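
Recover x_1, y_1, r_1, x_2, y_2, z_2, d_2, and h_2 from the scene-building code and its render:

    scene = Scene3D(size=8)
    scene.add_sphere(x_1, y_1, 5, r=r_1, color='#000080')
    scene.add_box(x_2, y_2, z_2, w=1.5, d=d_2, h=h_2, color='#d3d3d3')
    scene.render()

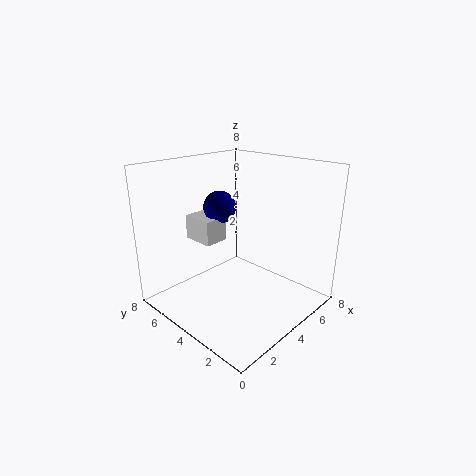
x_1 = 5, y_1 = 6.5, r_1 = 1, x_2 = 3.5, y_2 = 6, z_2 = 3, d_2 = 2, h_2 = 1.5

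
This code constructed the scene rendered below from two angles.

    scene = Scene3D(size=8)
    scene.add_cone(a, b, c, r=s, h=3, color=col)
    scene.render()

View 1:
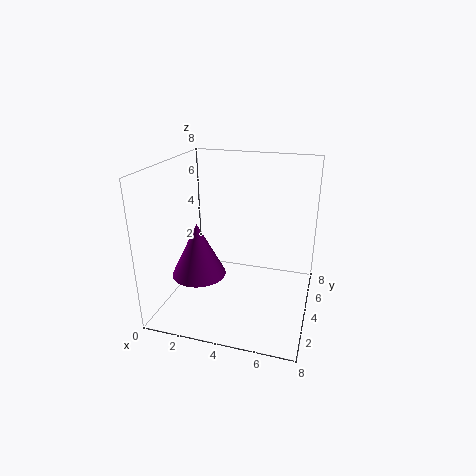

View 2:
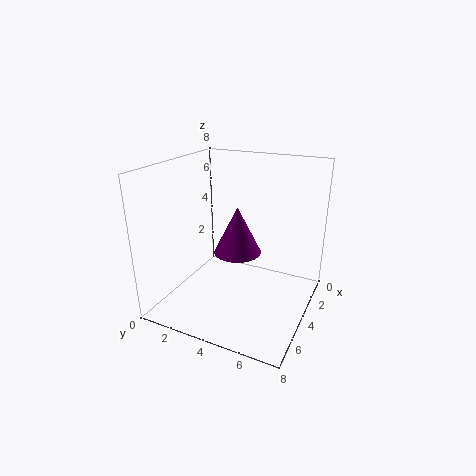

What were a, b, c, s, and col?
a = 2; b = 3; c = 2; s = 1.5; col = 'purple'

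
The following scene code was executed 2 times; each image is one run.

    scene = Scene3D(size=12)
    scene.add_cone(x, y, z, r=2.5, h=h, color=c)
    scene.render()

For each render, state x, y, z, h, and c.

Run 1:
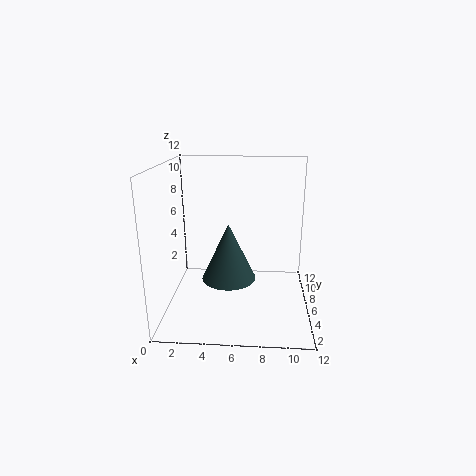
x = 5; y = 8; z = 1.25; h = 5.25; c = 'darkslategray'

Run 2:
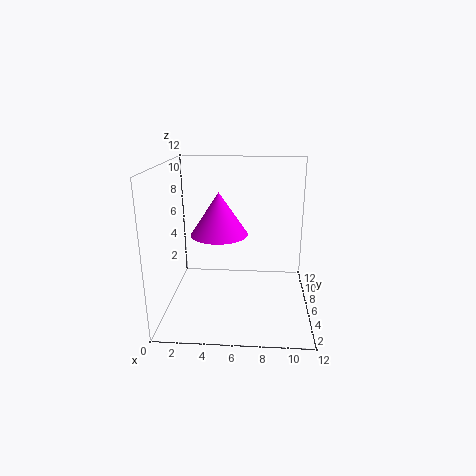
x = 4.25; y = 7.5; z = 5.75; h = 3.75; c = 'magenta'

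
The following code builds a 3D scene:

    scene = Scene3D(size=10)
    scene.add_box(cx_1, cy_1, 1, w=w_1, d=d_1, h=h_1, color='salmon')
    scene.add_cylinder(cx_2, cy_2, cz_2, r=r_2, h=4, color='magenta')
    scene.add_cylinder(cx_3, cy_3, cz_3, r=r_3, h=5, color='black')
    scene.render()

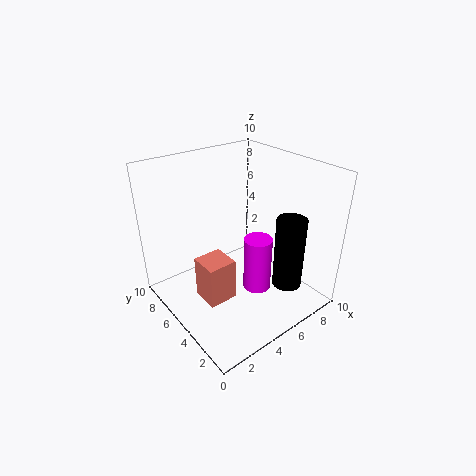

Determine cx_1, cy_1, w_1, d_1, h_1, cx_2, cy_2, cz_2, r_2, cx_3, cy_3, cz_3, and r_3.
cx_1 = 2; cy_1 = 4; w_1 = 2; d_1 = 2; h_1 = 3; cx_2 = 6; cy_2 = 4; cz_2 = 1; r_2 = 1; cx_3 = 7; cy_3 = 2; cz_3 = 2; r_3 = 1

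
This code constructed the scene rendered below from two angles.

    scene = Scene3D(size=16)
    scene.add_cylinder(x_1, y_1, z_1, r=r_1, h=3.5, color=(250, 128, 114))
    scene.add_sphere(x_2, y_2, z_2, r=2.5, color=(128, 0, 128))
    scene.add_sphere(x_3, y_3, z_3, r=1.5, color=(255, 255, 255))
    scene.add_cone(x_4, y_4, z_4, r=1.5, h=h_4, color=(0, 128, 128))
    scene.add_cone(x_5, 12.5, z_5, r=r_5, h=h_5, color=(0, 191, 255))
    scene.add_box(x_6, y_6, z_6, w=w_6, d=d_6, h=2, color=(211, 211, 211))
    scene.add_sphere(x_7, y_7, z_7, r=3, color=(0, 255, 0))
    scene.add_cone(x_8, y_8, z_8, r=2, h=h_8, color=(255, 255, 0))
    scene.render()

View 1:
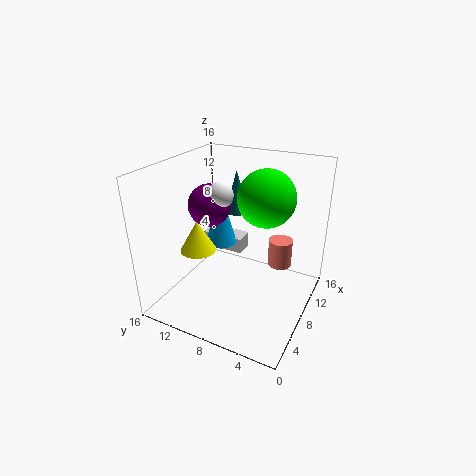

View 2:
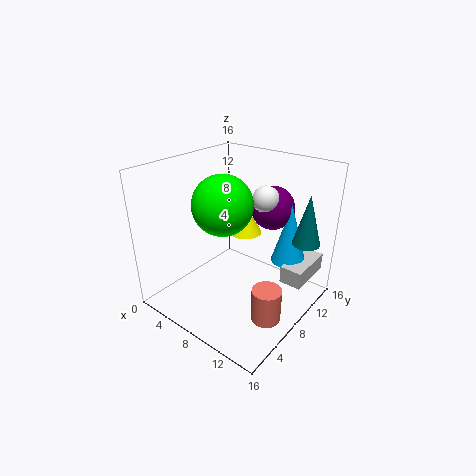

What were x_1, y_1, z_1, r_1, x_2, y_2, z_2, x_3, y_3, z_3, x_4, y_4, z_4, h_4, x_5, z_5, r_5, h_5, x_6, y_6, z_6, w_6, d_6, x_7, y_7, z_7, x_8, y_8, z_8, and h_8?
x_1 = 14, y_1 = 5, z_1 = 2, r_1 = 1.5, x_2 = 9.5, y_2 = 12.5, z_2 = 10.5, x_3 = 9.5, y_3 = 11, z_3 = 12, x_4 = 14.5, y_4 = 11.5, z_4 = 8, h_4 = 5.5, x_5 = 12, z_5 = 4.5, r_5 = 2, h_5 = 7, x_6 = 12.5, y_6 = 10, z_6 = 3, w_6 = 2.5, d_6 = 5.5, x_7 = 8.5, y_7 = 5, z_7 = 13, x_8 = 6, y_8 = 12, z_8 = 6.5, h_8 = 3.5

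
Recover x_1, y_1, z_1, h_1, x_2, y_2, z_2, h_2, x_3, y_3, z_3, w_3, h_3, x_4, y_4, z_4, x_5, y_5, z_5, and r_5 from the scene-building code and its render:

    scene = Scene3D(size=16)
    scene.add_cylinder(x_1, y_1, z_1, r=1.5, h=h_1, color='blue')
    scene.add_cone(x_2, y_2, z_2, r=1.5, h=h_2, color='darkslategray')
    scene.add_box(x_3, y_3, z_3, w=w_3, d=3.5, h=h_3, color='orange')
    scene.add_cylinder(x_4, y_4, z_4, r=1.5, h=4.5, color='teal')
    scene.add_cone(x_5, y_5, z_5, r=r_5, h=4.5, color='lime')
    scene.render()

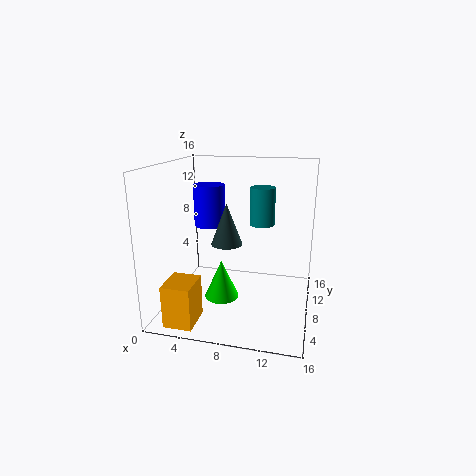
x_1 = 6, y_1 = 4.5, z_1 = 10.5, h_1 = 4, x_2 = 8, y_2 = 3.5, z_2 = 9, h_2 = 4, x_3 = 2, y_3 = 0.5, z_3 = 0.5, w_3 = 3, h_3 = 4.5, x_4 = 10, y_4 = 12, z_4 = 8.5, x_5 = 6, y_5 = 8, z_5 = 0.5, r_5 = 2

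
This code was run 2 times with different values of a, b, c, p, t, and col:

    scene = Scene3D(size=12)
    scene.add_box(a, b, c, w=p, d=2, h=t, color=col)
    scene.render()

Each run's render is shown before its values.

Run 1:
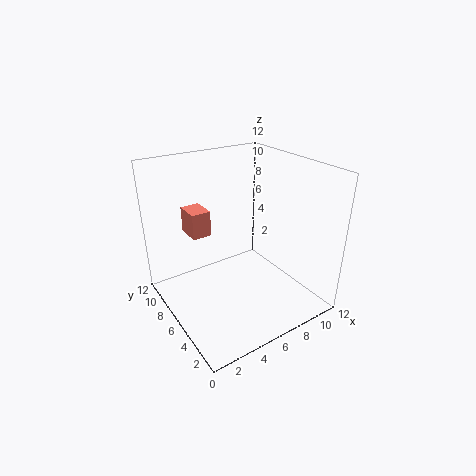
a = 2, b = 6, c = 7, p = 1.5, t = 2, col = 'salmon'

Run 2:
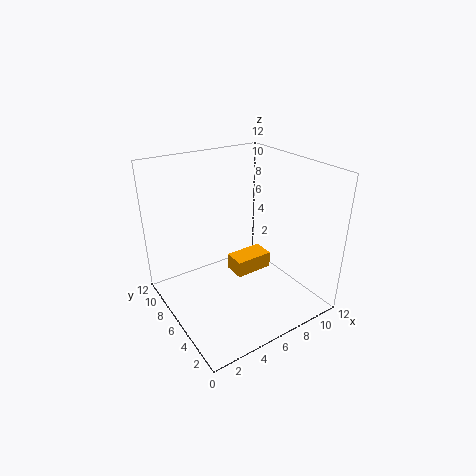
a = 6.5, b = 6.5, c = 1.5, p = 3.5, t = 1.5, col = 'orange'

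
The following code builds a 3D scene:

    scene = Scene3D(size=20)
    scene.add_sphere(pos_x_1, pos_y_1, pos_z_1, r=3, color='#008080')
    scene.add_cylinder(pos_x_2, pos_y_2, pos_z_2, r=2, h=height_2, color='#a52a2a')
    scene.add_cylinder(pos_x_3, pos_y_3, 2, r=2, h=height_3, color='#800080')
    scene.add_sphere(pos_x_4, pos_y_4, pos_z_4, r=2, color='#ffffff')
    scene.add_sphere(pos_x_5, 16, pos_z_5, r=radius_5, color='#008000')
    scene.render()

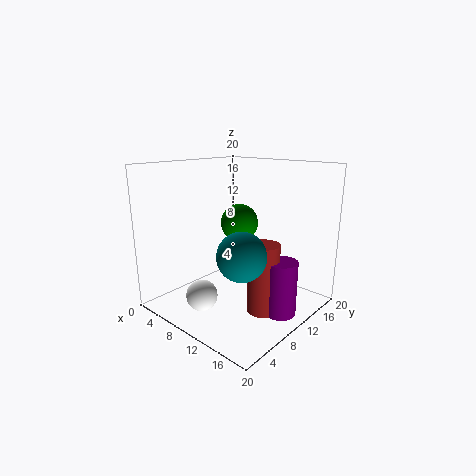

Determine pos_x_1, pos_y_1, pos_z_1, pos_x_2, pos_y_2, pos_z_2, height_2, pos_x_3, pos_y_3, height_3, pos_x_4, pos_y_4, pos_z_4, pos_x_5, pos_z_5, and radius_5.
pos_x_1 = 15
pos_y_1 = 5
pos_z_1 = 10
pos_x_2 = 16
pos_y_2 = 8
pos_z_2 = 2
height_2 = 9
pos_x_3 = 18
pos_y_3 = 9
height_3 = 7
pos_x_4 = 10
pos_y_4 = 3
pos_z_4 = 4
pos_x_5 = 5
pos_z_5 = 10
radius_5 = 3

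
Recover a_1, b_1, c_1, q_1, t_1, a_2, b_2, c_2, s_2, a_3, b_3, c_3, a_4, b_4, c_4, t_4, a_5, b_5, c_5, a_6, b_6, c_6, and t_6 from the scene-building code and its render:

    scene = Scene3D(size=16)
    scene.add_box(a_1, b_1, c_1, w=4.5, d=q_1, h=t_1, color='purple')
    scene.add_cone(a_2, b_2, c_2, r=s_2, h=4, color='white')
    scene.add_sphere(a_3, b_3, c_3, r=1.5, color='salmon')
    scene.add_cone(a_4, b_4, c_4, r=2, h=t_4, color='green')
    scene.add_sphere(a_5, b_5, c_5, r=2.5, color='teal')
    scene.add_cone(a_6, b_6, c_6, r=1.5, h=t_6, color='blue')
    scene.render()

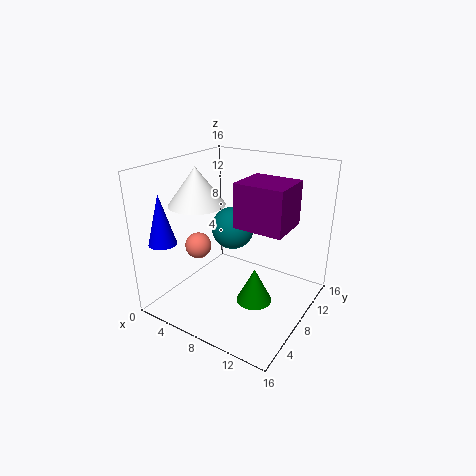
a_1 = 11
b_1 = 2.5
c_1 = 12
q_1 = 4
t_1 = 4
a_2 = 4.5
b_2 = 5.5
c_2 = 12
s_2 = 3
a_3 = 3.5
b_3 = 6.5
c_3 = 6.5
a_4 = 10.5
b_4 = 7.5
c_4 = 1
t_4 = 4
a_5 = 6
b_5 = 10
c_5 = 8
a_6 = 2
b_6 = 2.5
c_6 = 8
t_6 = 5.5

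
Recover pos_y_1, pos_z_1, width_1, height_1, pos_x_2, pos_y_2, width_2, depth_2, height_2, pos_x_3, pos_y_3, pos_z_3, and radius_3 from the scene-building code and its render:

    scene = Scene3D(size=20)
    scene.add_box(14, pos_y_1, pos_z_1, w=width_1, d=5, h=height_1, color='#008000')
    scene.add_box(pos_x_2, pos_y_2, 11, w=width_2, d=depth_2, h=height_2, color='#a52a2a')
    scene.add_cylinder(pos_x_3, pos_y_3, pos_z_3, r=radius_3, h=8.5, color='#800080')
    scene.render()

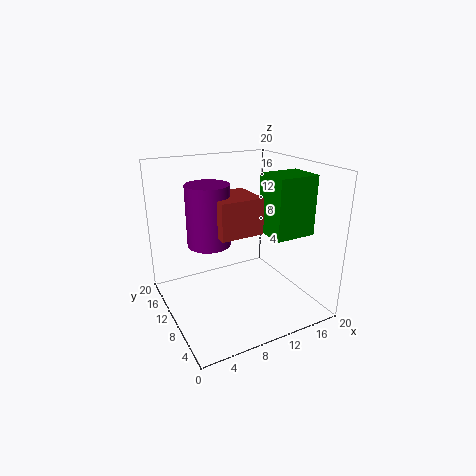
pos_y_1 = 6
pos_z_1 = 10
width_1 = 6
height_1 = 8.5
pos_x_2 = 6.5
pos_y_2 = 7.5
width_2 = 6
depth_2 = 6
height_2 = 5
pos_x_3 = 6.5
pos_y_3 = 12
pos_z_3 = 9
radius_3 = 3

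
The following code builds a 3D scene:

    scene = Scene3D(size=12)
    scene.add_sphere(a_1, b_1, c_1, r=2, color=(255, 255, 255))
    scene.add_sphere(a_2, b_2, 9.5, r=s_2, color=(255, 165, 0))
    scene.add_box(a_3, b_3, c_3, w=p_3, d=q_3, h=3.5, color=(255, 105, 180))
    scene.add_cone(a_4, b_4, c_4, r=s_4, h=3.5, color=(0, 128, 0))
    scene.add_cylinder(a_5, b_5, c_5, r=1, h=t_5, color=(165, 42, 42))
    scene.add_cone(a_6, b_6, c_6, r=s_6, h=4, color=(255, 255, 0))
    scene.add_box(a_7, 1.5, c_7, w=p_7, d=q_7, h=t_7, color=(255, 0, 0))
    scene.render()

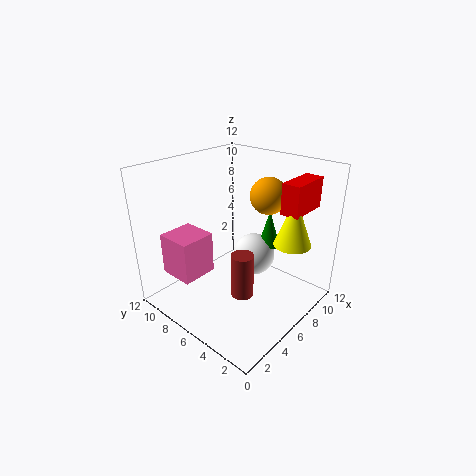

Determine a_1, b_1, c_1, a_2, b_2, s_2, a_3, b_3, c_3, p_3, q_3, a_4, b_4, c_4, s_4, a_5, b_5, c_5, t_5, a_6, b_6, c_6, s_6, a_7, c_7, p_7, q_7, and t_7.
a_1 = 9.5; b_1 = 7; c_1 = 2.5; a_2 = 8; b_2 = 4.5; s_2 = 1.5; a_3 = 1.5; b_3 = 7.5; c_3 = 3; p_3 = 3; q_3 = 3; a_4 = 10.5; b_4 = 6; c_4 = 3.5; s_4 = 1; a_5 = 6; b_5 = 5.5; c_5 = 0.5; t_5 = 4; a_6 = 8; b_6 = 2; c_6 = 6; s_6 = 1.5; a_7 = 7.5; c_7 = 8.5; p_7 = 3.5; q_7 = 1.5; t_7 = 2.5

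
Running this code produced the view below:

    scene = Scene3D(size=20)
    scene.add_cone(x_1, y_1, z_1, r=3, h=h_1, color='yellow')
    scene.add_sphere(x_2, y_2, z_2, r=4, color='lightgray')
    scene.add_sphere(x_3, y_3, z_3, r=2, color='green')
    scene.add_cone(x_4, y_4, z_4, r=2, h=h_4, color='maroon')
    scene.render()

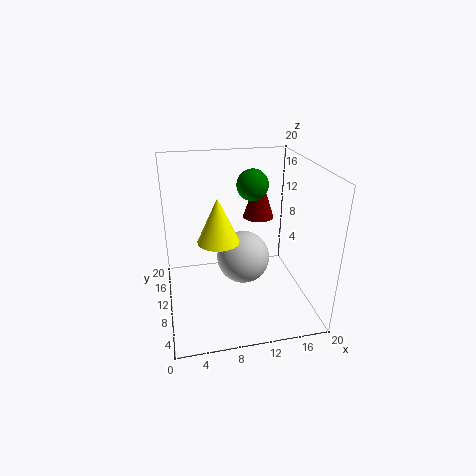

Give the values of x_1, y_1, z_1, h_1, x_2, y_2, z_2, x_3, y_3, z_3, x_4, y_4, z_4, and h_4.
x_1 = 7.5; y_1 = 11.5; z_1 = 9; h_1 = 6.5; x_2 = 11.5; y_2 = 13; z_2 = 5; x_3 = 11.5; y_3 = 8.5; z_3 = 18; x_4 = 12.5; y_4 = 9; z_4 = 13.5; h_4 = 6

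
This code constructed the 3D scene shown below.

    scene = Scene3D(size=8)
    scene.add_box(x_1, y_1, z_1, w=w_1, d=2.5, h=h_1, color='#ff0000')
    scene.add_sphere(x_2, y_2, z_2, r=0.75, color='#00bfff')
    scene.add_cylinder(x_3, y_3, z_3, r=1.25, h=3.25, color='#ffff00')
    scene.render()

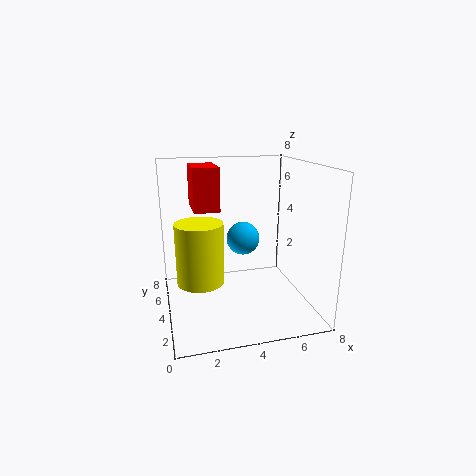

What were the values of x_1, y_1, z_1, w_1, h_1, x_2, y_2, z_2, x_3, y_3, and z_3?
x_1 = 1.75, y_1 = 5, z_1 = 5.25, w_1 = 1.5, h_1 = 2.5, x_2 = 3.5, y_2 = 1.25, z_2 = 5, x_3 = 1.75, y_3 = 3.25, z_3 = 2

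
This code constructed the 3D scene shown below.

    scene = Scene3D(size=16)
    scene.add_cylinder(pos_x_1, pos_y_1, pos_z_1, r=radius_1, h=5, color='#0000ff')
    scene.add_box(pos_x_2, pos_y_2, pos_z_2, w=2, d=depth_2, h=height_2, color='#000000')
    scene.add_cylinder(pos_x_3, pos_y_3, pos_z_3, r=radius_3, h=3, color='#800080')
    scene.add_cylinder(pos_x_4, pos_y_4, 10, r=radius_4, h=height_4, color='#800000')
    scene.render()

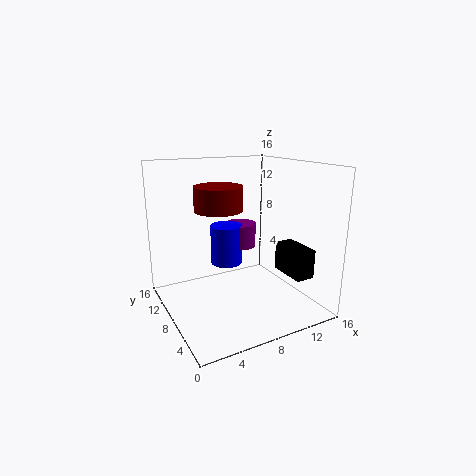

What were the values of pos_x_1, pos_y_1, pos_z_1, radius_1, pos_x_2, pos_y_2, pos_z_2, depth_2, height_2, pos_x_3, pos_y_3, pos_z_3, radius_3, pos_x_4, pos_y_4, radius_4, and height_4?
pos_x_1 = 9, pos_y_1 = 13, pos_z_1 = 3, radius_1 = 2, pos_x_2 = 11, pos_y_2 = 1, pos_z_2 = 5, depth_2 = 4, height_2 = 3, pos_x_3 = 11, pos_y_3 = 13, pos_z_3 = 5, radius_3 = 2, pos_x_4 = 8, pos_y_4 = 13, radius_4 = 3, height_4 = 3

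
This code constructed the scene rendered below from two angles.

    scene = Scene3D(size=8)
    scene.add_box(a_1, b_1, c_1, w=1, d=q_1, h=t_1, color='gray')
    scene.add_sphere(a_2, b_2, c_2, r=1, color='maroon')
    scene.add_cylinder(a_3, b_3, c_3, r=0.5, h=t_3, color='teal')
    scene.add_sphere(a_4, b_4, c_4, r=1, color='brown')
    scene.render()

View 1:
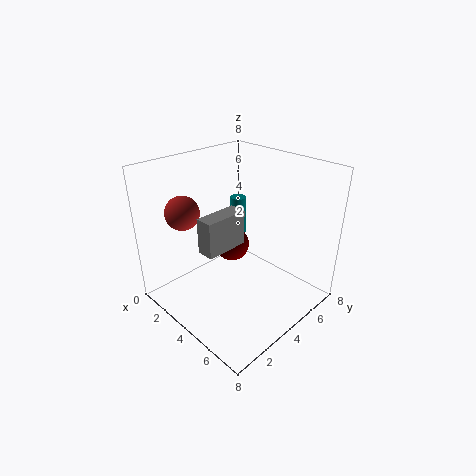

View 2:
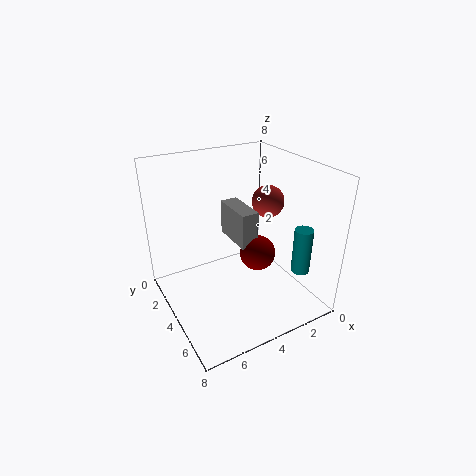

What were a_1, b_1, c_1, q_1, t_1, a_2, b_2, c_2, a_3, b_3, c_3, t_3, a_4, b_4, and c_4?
a_1 = 3; b_1 = 2; c_1 = 3.5; q_1 = 2.5; t_1 = 2; a_2 = 3; b_2 = 4.5; c_2 = 3; a_3 = 1.5; b_3 = 6.5; c_3 = 2.5; t_3 = 2.5; a_4 = 1; b_4 = 2.5; c_4 = 5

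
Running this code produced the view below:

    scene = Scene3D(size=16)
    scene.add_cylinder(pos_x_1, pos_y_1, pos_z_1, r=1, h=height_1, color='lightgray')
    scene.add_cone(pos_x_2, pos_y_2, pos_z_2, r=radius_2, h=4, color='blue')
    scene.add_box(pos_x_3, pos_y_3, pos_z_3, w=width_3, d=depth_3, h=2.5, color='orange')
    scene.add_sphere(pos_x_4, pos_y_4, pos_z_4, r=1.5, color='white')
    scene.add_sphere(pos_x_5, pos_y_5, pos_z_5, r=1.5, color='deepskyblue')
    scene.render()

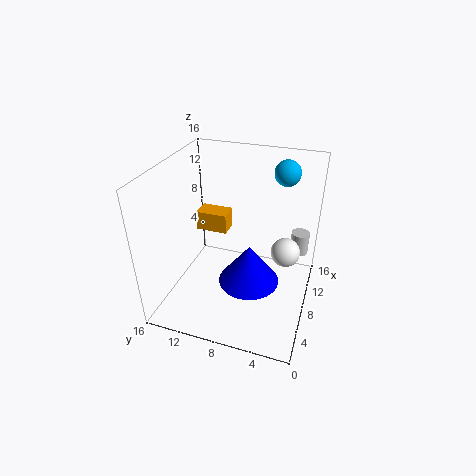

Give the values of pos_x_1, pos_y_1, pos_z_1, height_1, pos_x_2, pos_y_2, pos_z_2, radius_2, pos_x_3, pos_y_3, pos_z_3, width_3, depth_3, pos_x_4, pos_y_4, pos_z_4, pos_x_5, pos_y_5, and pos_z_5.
pos_x_1 = 10.5, pos_y_1 = 1.5, pos_z_1 = 6, height_1 = 2.5, pos_x_2 = 4, pos_y_2 = 5.5, pos_z_2 = 6, radius_2 = 3, pos_x_3 = 12, pos_y_3 = 11, pos_z_3 = 5.5, width_3 = 2.5, depth_3 = 4, pos_x_4 = 7, pos_y_4 = 2.5, pos_z_4 = 8, pos_x_5 = 13.5, pos_y_5 = 4, pos_z_5 = 14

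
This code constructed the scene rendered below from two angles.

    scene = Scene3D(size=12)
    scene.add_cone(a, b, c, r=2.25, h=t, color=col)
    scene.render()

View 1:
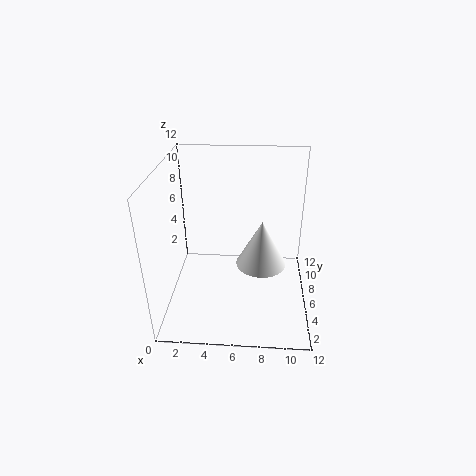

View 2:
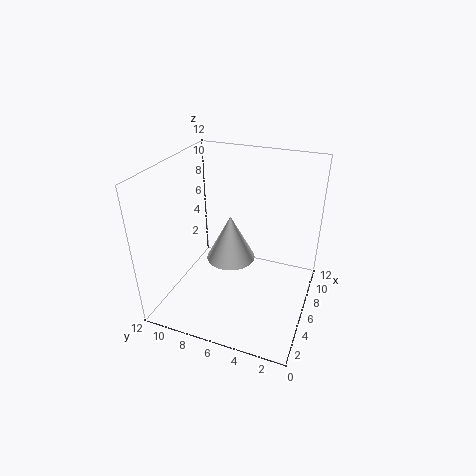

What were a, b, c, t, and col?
a = 8
b = 7.5
c = 2.5
t = 4.25
col = 'white'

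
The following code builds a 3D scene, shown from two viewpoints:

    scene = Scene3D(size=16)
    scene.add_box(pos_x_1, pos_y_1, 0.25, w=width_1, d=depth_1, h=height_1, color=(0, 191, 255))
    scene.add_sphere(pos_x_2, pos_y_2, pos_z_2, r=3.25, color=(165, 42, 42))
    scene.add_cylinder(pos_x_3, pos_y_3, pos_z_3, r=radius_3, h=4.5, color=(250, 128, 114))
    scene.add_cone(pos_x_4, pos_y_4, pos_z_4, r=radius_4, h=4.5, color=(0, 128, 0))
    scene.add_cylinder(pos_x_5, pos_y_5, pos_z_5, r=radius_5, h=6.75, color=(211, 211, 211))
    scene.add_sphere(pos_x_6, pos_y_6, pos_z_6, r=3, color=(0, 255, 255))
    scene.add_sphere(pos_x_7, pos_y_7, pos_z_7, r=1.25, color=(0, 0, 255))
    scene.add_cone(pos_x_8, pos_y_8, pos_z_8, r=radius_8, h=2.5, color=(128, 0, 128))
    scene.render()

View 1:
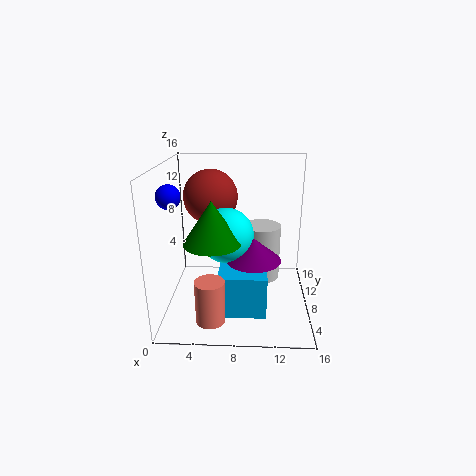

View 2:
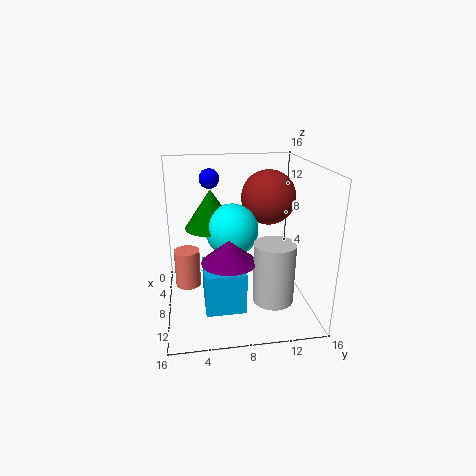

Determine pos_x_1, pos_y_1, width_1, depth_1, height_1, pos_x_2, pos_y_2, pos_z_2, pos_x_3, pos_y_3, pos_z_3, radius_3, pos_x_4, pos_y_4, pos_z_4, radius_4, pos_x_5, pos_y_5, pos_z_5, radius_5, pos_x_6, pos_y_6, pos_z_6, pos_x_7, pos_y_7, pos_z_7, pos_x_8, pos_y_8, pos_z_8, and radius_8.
pos_x_1 = 6, pos_y_1 = 4, width_1 = 5.25, depth_1 = 4.5, height_1 = 4.75, pos_x_2 = 4.5, pos_y_2 = 12.25, pos_z_2 = 11.5, pos_x_3 = 5.5, pos_y_3 = 2.25, pos_z_3 = 1.25, radius_3 = 1.5, pos_x_4 = 5.5, pos_y_4 = 5.25, pos_z_4 = 8.5, radius_4 = 3, pos_x_5 = 10.75, pos_y_5 = 11.5, pos_z_5 = 1.5, radius_5 = 2.25, pos_x_6 = 6.75, pos_y_6 = 7.5, pos_z_6 = 8.5, pos_x_7 = 1.25, pos_y_7 = 5.5, pos_z_7 = 13.25, pos_x_8 = 9.75, pos_y_8 = 6.75, pos_z_8 = 6, radius_8 = 3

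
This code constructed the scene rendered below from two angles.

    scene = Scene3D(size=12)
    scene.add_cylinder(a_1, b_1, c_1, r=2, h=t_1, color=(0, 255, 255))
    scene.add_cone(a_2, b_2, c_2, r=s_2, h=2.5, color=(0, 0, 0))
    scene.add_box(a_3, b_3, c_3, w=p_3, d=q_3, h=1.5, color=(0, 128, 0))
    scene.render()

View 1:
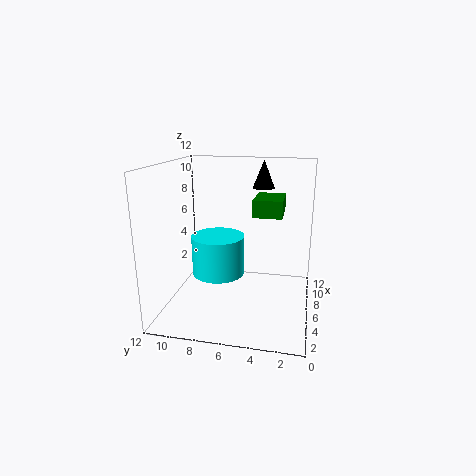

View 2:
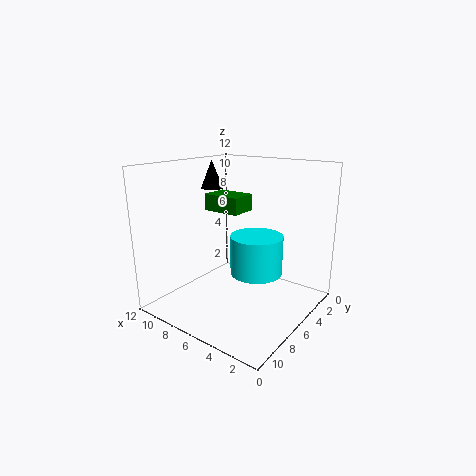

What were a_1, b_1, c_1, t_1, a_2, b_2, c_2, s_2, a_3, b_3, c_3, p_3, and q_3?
a_1 = 3.5
b_1 = 7
c_1 = 4
t_1 = 3
a_2 = 10
b_2 = 4.5
c_2 = 9.5
s_2 = 1
a_3 = 7
b_3 = 2.5
c_3 = 7.5
p_3 = 3.5
q_3 = 2.5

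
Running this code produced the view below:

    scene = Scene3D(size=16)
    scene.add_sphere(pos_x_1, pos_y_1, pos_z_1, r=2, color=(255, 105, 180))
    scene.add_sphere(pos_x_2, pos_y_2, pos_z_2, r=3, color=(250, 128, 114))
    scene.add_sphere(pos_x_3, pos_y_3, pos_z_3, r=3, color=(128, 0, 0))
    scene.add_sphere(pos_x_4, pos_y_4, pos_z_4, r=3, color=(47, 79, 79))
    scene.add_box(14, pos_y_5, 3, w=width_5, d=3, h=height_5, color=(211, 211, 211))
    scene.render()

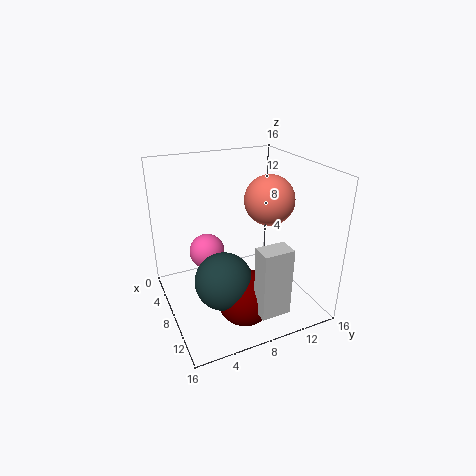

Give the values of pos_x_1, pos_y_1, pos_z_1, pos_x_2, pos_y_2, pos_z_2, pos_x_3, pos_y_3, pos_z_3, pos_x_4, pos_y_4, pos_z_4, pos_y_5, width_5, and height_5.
pos_x_1 = 6
pos_y_1 = 5
pos_z_1 = 6
pos_x_2 = 6
pos_y_2 = 13
pos_z_2 = 11
pos_x_3 = 12
pos_y_3 = 7
pos_z_3 = 3
pos_x_4 = 11
pos_y_4 = 5
pos_z_4 = 5
pos_y_5 = 7
width_5 = 2
height_5 = 7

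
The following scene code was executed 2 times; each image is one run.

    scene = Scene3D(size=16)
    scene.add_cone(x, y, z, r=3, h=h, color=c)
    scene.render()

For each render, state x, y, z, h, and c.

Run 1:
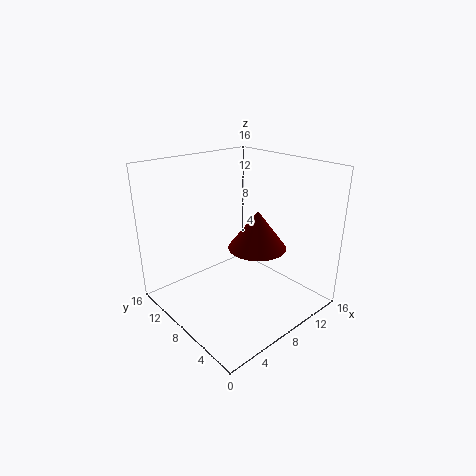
x = 8, y = 5, z = 8, h = 4, c = 'maroon'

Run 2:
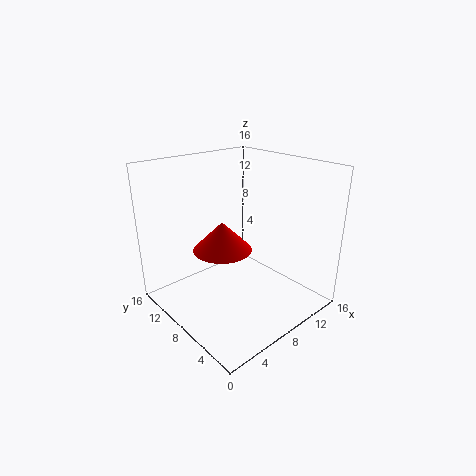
x = 5, y = 7, z = 8, h = 3, c = 'red'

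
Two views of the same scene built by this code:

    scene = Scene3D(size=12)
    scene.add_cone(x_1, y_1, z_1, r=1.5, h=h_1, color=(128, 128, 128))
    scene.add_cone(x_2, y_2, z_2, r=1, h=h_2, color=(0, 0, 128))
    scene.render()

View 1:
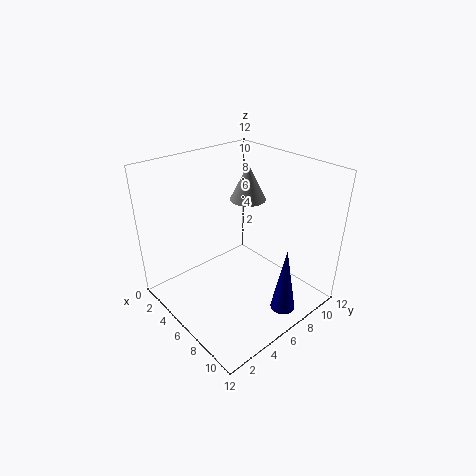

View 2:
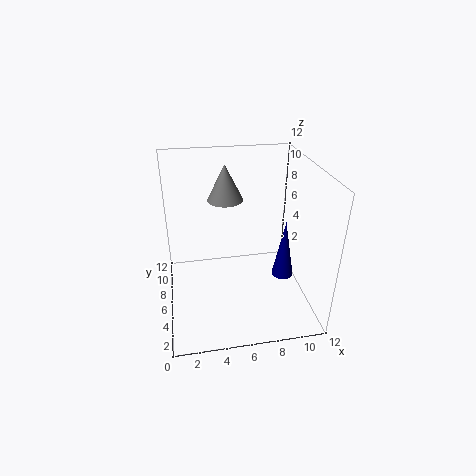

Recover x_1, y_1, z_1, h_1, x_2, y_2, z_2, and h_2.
x_1 = 5.25
y_1 = 7.75
z_1 = 8.75
h_1 = 3
x_2 = 10.5
y_2 = 7
z_2 = 1
h_2 = 5.5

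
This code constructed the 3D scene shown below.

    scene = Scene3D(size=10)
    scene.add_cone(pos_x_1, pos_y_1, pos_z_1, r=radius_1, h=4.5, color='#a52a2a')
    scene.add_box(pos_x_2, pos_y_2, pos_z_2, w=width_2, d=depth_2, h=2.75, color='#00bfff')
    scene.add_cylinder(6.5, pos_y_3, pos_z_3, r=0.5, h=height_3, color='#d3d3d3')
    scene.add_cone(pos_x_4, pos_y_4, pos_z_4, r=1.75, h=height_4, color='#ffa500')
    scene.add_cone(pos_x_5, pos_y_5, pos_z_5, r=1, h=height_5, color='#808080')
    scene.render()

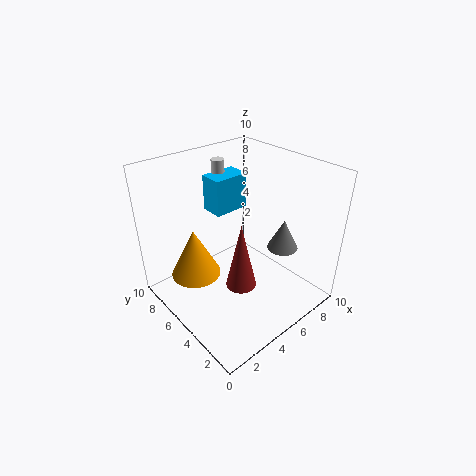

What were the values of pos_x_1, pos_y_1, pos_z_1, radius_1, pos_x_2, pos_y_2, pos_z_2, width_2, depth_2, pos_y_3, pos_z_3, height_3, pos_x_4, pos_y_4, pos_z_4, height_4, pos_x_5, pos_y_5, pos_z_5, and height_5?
pos_x_1 = 3.75, pos_y_1 = 3.25, pos_z_1 = 2.75, radius_1 = 1, pos_x_2 = 5.25, pos_y_2 = 7.5, pos_z_2 = 5.5, width_2 = 2.75, depth_2 = 1.75, pos_y_3 = 9, pos_z_3 = 6.5, height_3 = 2.75, pos_x_4 = 2.5, pos_y_4 = 6.75, pos_z_4 = 2.25, height_4 = 3.5, pos_x_5 = 6.5, pos_y_5 = 2.25, pos_z_5 = 5, height_5 = 2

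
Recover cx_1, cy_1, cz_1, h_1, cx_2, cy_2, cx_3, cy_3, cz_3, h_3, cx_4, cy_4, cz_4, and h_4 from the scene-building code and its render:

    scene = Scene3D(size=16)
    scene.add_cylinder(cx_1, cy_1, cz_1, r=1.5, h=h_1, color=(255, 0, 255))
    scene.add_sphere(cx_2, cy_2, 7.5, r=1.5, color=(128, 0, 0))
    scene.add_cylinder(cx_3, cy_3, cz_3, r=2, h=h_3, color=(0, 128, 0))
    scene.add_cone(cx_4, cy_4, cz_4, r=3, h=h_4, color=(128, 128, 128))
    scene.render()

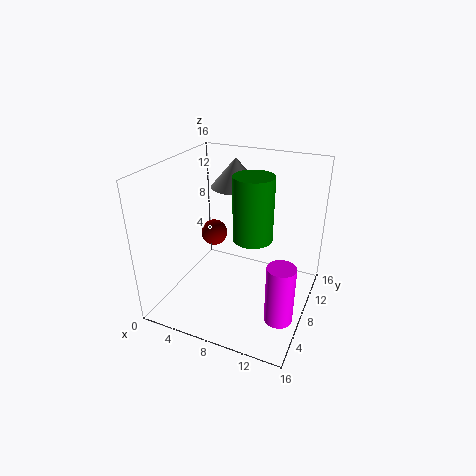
cx_1 = 14, cy_1 = 5, cz_1 = 1, h_1 = 6.5, cx_2 = 4.5, cy_2 = 9, cx_3 = 10.5, cy_3 = 6, cz_3 = 9.5, h_3 = 6.5, cx_4 = 5.5, cy_4 = 13, cz_4 = 12, h_4 = 3.5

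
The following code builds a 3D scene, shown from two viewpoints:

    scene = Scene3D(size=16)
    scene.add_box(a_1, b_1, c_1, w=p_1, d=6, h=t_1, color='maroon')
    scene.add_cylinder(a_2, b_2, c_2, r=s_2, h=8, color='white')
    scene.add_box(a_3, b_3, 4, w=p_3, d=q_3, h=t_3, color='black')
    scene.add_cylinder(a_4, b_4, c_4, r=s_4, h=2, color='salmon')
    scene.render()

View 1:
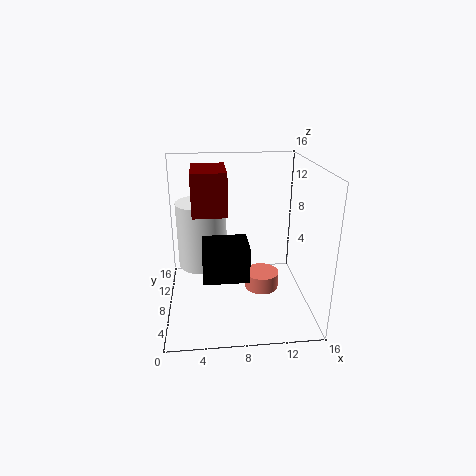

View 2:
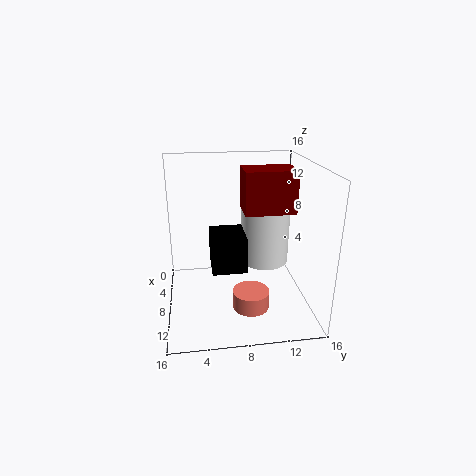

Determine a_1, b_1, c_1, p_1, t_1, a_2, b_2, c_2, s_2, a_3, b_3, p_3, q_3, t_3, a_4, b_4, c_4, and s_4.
a_1 = 3; b_1 = 9; c_1 = 10; p_1 = 4; t_1 = 5; a_2 = 4; b_2 = 12; c_2 = 3; s_2 = 3; a_3 = 4; b_3 = 5; p_3 = 5; q_3 = 4; t_3 = 4; a_4 = 11; b_4 = 9; c_4 = 1; s_4 = 2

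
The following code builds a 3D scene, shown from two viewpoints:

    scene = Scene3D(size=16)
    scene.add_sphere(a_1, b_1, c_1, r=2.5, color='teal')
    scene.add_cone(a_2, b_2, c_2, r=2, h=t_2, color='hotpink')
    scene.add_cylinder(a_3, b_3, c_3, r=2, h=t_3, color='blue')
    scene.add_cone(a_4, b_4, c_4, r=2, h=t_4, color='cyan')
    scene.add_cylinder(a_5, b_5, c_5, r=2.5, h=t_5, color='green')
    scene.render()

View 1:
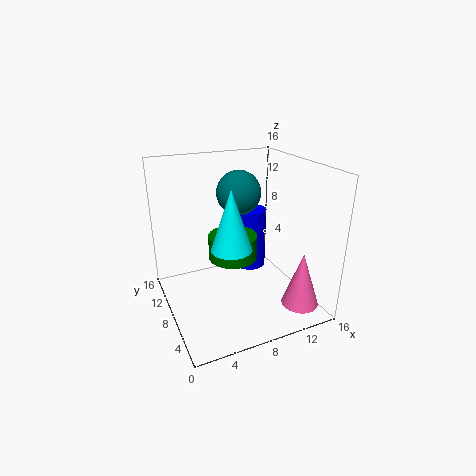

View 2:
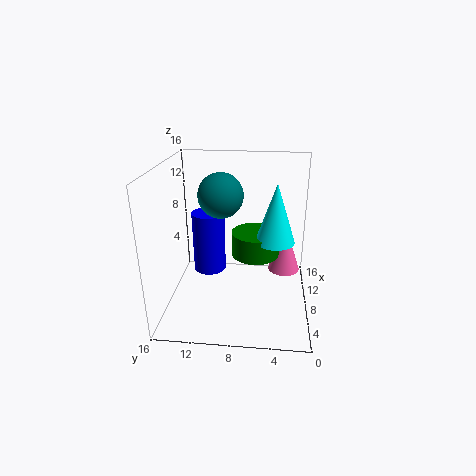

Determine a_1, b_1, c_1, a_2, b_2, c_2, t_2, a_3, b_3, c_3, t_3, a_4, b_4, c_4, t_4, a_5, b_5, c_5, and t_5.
a_1 = 9; b_1 = 10; c_1 = 12.5; a_2 = 13; b_2 = 2.5; c_2 = 1.5; t_2 = 6; a_3 = 11.5; b_3 = 12; c_3 = 2; t_3 = 7.5; a_4 = 5.5; b_4 = 4; c_4 = 9; t_4 = 6; a_5 = 6.5; b_5 = 6; c_5 = 7; t_5 = 2.5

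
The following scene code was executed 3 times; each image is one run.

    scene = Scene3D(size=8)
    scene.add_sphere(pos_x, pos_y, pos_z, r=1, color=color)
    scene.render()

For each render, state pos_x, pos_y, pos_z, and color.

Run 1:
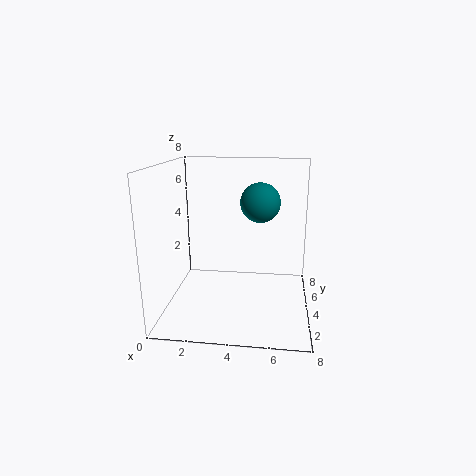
pos_x = 5.25
pos_y = 3
pos_z = 6.25
color = 'teal'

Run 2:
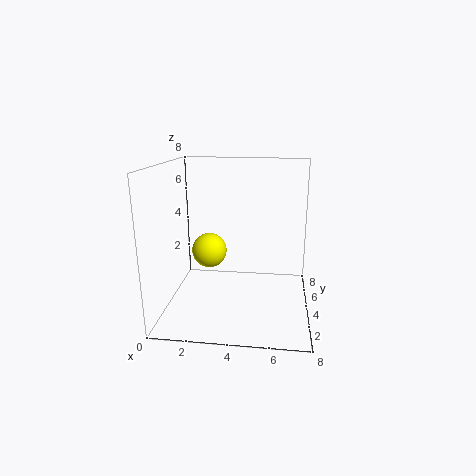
pos_x = 2.25
pos_y = 4.5
pos_z = 3
color = 'yellow'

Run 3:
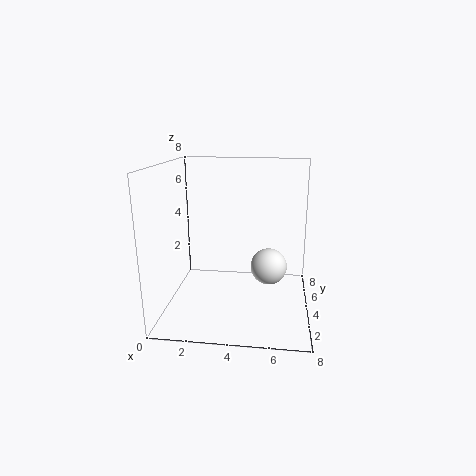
pos_x = 5.75
pos_y = 3.75
pos_z = 2.5
color = 'white'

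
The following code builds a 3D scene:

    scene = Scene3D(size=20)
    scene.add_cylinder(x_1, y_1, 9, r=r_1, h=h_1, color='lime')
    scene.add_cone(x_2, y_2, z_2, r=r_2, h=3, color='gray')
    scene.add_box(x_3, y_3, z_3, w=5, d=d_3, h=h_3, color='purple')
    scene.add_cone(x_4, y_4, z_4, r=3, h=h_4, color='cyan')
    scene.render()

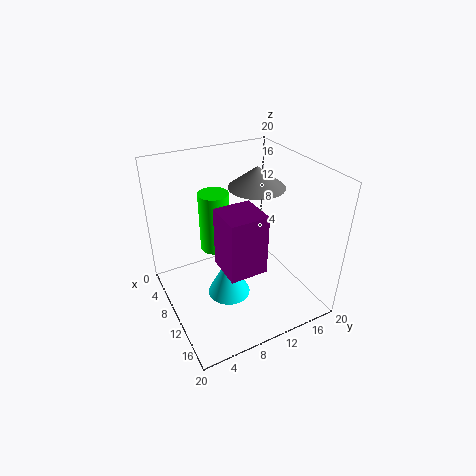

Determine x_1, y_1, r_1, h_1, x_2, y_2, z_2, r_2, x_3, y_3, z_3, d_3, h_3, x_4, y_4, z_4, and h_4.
x_1 = 9; y_1 = 7; r_1 = 2; h_1 = 8; x_2 = 8; y_2 = 14; z_2 = 16; r_2 = 4; x_3 = 11; y_3 = 6; z_3 = 8; d_3 = 5; h_3 = 8; x_4 = 11; y_4 = 8; z_4 = 2; h_4 = 6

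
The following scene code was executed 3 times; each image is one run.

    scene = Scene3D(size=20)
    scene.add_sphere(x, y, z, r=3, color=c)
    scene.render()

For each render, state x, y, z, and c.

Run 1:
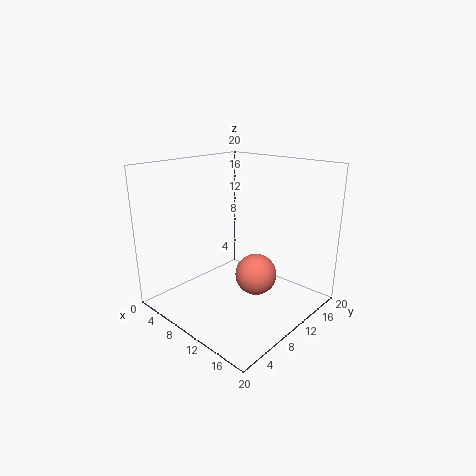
x = 11.5
y = 12.25
z = 4
c = 'salmon'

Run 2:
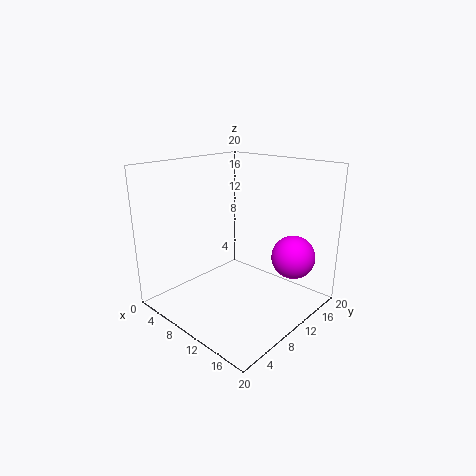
x = 16.25
y = 14.5
z = 7.5
c = 'magenta'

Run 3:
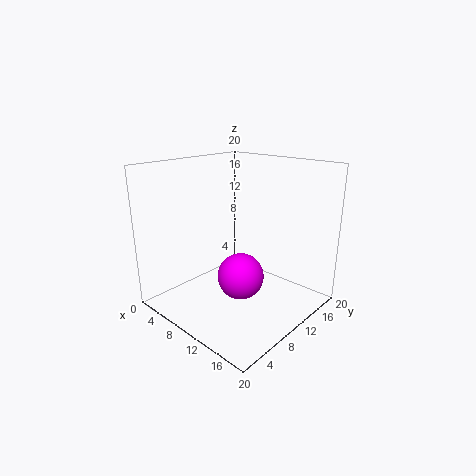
x = 13
y = 7.25
z = 6.25
c = 'magenta'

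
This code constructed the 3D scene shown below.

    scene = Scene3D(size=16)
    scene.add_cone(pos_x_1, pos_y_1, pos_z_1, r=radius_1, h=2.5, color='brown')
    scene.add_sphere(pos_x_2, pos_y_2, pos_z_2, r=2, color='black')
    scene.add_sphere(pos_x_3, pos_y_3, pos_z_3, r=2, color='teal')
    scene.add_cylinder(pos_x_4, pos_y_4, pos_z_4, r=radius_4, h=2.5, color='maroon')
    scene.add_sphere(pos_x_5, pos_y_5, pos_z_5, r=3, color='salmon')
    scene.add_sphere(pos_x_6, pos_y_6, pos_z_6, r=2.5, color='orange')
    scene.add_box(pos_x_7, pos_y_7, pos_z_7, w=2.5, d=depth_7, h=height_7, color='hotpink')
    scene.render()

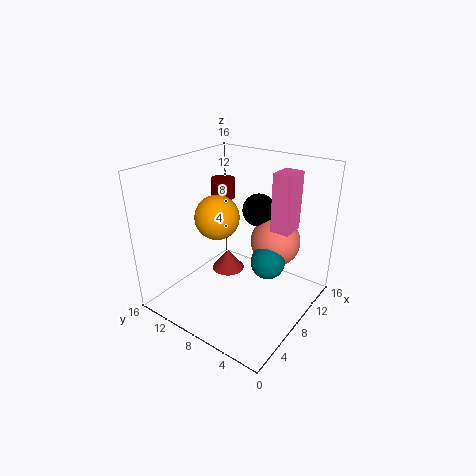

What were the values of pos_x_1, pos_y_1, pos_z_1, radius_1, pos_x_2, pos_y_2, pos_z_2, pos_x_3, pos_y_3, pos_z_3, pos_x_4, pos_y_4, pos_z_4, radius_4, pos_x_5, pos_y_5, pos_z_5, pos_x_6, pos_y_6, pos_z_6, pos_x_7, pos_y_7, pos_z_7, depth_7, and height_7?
pos_x_1 = 10, pos_y_1 = 11, pos_z_1 = 2, radius_1 = 2, pos_x_2 = 13, pos_y_2 = 8.5, pos_z_2 = 9.5, pos_x_3 = 10.5, pos_y_3 = 5.5, pos_z_3 = 4.5, pos_x_4 = 13, pos_y_4 = 14, pos_z_4 = 10, radius_4 = 1.5, pos_x_5 = 13, pos_y_5 = 6, pos_z_5 = 6, pos_x_6 = 7.5, pos_y_6 = 10.5, pos_z_6 = 10, pos_x_7 = 8, pos_y_7 = 2, pos_z_7 = 10, depth_7 = 2, height_7 = 6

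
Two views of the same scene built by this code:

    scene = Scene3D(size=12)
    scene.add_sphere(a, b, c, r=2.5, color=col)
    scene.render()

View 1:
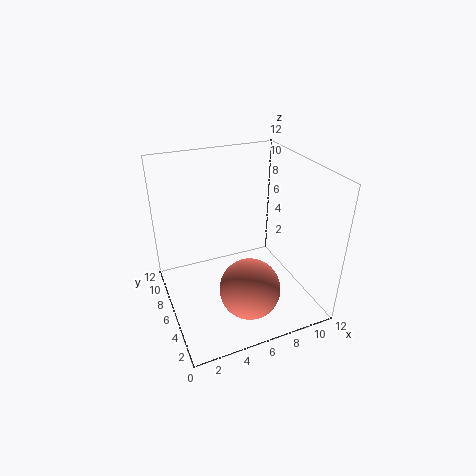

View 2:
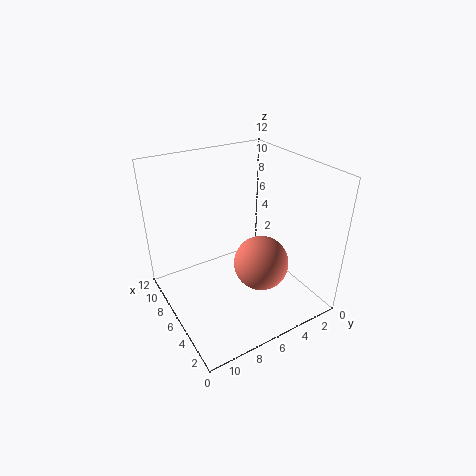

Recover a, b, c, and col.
a = 6; b = 3.5; c = 2.5; col = 'salmon'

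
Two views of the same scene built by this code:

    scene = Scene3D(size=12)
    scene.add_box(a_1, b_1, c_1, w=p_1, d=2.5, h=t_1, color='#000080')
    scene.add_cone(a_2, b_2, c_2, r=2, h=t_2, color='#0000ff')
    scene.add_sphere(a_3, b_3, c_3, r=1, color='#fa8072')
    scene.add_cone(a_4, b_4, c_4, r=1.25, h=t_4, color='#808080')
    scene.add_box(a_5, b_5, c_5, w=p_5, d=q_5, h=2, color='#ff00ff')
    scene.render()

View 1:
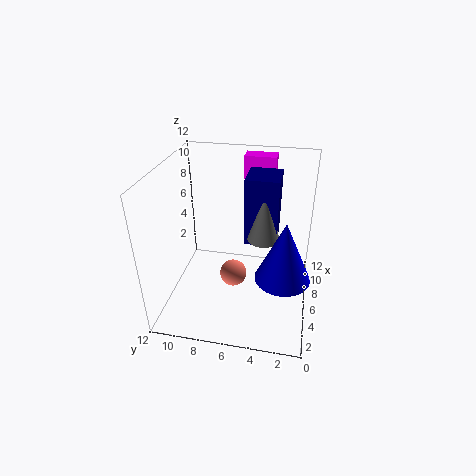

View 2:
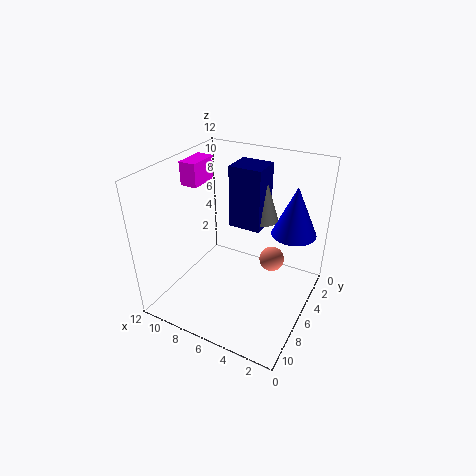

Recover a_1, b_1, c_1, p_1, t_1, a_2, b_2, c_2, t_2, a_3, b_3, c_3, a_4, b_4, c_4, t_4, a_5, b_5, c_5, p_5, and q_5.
a_1 = 4.5; b_1 = 2.75; c_1 = 6.5; p_1 = 2.75; t_1 = 5.25; a_2 = 2.5; b_2 = 2; c_2 = 5.25; t_2 = 4.5; a_3 = 3; b_3 = 5.75; c_3 = 4.75; a_4 = 4.75; b_4 = 3.75; c_4 = 7; t_4 = 4; a_5 = 9.75; b_5 = 3.5; c_5 = 9.75; p_5 = 1.5; q_5 = 2.75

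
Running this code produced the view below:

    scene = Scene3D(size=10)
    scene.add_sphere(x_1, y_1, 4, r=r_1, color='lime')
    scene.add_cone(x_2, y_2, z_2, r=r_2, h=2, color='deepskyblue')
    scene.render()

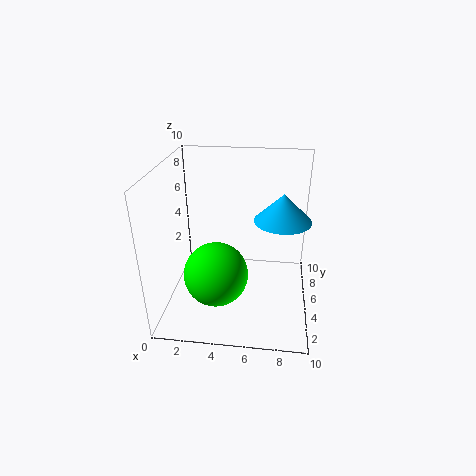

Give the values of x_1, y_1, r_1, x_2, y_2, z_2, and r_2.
x_1 = 4, y_1 = 2, r_1 = 2, x_2 = 8, y_2 = 6, z_2 = 6, r_2 = 2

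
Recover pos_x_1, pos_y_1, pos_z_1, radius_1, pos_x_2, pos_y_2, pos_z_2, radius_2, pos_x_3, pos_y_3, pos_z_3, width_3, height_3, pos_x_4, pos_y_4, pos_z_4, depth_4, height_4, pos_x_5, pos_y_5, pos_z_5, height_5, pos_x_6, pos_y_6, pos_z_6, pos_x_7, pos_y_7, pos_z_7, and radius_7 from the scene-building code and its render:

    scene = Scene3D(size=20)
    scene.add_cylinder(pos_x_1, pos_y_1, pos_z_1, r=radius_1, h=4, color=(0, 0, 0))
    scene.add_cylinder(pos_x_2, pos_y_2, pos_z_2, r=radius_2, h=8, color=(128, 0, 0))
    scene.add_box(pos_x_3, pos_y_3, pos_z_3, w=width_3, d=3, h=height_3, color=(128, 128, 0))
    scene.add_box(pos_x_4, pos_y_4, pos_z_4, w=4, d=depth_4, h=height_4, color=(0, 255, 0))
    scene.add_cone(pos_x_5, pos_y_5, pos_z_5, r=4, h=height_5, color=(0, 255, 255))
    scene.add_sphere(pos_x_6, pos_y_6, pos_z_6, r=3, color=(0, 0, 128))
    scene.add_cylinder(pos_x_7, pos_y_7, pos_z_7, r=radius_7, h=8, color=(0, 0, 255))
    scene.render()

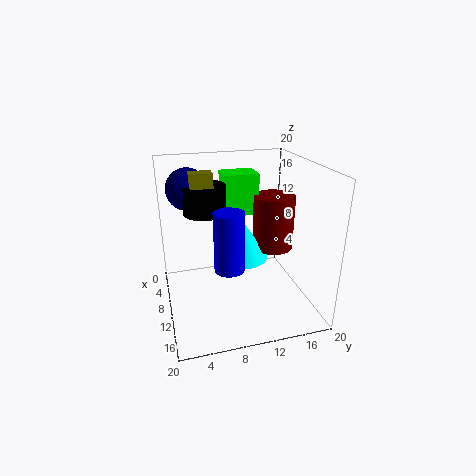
pos_x_1 = 7, pos_y_1 = 6, pos_z_1 = 13, radius_1 = 3, pos_x_2 = 8, pos_y_2 = 16, pos_z_2 = 7, radius_2 = 3, pos_x_3 = 7, pos_y_3 = 4, pos_z_3 = 15, width_3 = 2, height_3 = 4, pos_x_4 = 3, pos_y_4 = 9, pos_z_4 = 12, depth_4 = 5, height_4 = 6, pos_x_5 = 8, pos_y_5 = 11, pos_z_5 = 6, height_5 = 6, pos_x_6 = 5, pos_y_6 = 4, pos_z_6 = 16, pos_x_7 = 13, pos_y_7 = 8, pos_z_7 = 7, radius_7 = 2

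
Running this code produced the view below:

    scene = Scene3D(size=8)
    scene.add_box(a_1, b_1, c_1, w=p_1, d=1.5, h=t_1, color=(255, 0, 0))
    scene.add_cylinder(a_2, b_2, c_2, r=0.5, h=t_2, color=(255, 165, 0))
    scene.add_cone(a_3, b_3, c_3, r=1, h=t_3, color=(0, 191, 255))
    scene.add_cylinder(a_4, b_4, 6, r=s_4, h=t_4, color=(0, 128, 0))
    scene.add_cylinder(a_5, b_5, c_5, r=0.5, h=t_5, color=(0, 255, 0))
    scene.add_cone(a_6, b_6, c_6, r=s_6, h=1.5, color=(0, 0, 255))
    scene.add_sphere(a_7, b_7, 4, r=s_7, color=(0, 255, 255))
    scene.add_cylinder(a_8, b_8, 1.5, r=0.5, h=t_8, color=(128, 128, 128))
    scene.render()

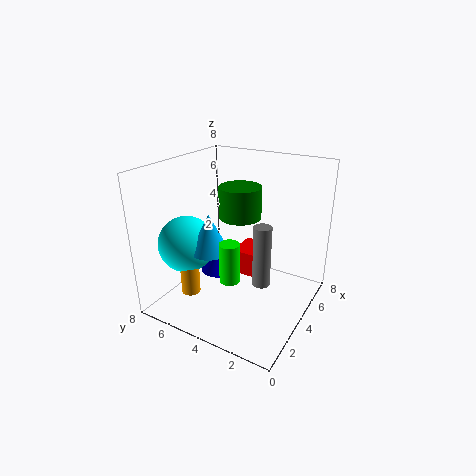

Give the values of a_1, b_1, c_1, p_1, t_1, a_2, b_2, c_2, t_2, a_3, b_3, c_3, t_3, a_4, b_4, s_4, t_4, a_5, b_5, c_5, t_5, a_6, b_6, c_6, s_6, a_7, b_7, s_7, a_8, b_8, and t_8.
a_1 = 5
b_1 = 3.5
c_1 = 1
p_1 = 2
t_1 = 1.5
a_2 = 1.5
b_2 = 5.5
c_2 = 1.5
t_2 = 2
a_3 = 2
b_3 = 4.5
c_3 = 4
t_3 = 2
a_4 = 2.5
b_4 = 3
s_4 = 1
t_4 = 1.5
a_5 = 1.5
b_5 = 3
c_5 = 3
t_5 = 2
a_6 = 3.5
b_6 = 5
c_6 = 2
s_6 = 1
a_7 = 2
b_7 = 6
s_7 = 1.5
a_8 = 4
b_8 = 2.5
t_8 = 3.5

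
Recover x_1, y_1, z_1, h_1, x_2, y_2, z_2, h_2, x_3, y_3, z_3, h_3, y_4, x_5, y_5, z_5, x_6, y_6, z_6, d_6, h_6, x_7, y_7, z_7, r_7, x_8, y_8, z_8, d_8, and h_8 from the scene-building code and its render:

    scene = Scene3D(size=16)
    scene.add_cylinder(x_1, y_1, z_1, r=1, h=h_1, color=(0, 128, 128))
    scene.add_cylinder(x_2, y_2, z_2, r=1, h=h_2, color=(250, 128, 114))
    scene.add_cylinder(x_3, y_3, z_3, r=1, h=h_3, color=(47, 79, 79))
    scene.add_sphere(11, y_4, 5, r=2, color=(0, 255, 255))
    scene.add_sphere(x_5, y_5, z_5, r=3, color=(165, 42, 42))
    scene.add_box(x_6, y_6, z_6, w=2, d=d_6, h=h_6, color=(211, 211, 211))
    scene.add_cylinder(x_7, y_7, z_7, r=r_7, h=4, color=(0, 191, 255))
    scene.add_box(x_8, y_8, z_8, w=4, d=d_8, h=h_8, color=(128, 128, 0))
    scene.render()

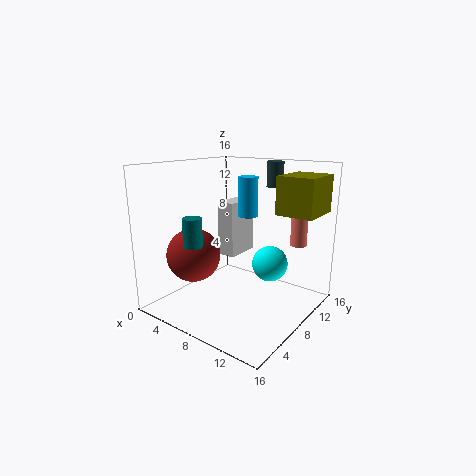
x_1 = 6
y_1 = 3
z_1 = 8
h_1 = 3
x_2 = 12
y_2 = 15
z_2 = 6
h_2 = 6
x_3 = 9
y_3 = 14
z_3 = 13
h_3 = 3
y_4 = 10
x_5 = 4
y_5 = 5
z_5 = 6
x_6 = 6
y_6 = 7
z_6 = 6
d_6 = 4
h_6 = 6
x_7 = 10
y_7 = 7
z_7 = 11
r_7 = 1
x_8 = 12
y_8 = 9
z_8 = 11
d_8 = 5
h_8 = 4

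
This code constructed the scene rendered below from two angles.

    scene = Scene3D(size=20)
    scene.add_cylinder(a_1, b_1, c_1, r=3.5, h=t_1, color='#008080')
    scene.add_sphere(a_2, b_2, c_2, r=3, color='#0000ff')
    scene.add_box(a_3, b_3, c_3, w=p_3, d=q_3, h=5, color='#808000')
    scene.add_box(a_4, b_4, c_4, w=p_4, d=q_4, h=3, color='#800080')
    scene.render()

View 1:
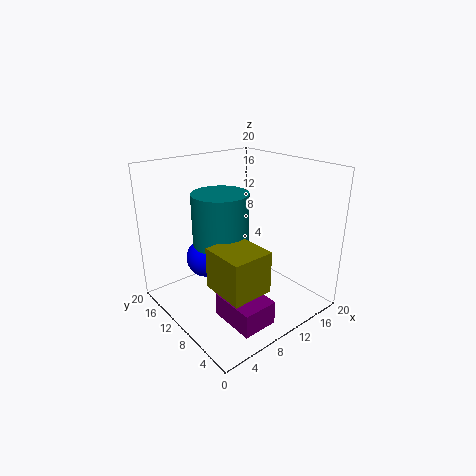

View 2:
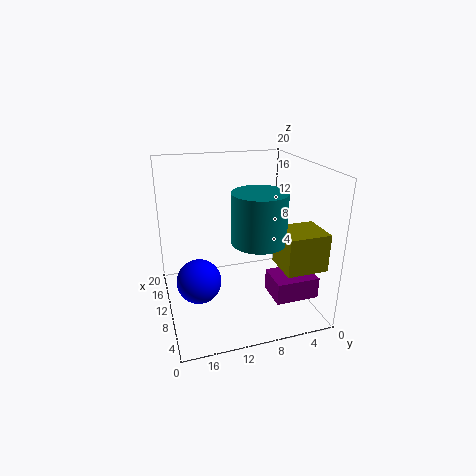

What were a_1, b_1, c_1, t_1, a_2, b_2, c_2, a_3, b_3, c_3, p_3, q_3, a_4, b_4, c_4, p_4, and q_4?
a_1 = 6; b_1 = 8.5; c_1 = 11; t_1 = 6.5; a_2 = 8.5; b_2 = 16; c_2 = 5; a_3 = 2; b_3 = 0.5; c_3 = 7.5; p_3 = 5; q_3 = 5.5; a_4 = 3.5; b_4 = 0.5; c_4 = 2.5; p_4 = 4.5; q_4 = 6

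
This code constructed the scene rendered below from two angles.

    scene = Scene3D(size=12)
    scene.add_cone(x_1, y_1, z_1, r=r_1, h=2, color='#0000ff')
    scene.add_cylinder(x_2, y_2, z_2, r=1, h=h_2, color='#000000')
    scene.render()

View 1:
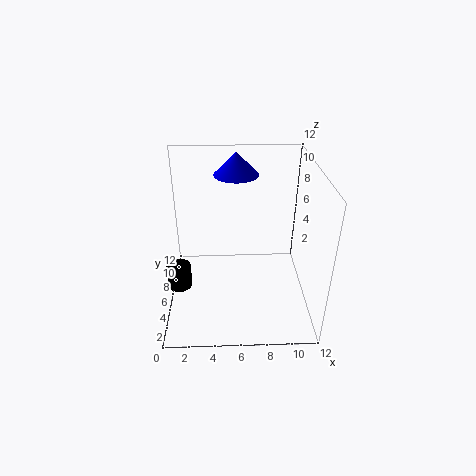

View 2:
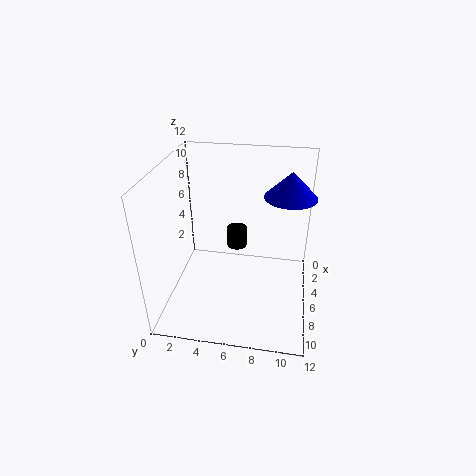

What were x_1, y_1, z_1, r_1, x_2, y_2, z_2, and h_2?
x_1 = 6
y_1 = 10
z_1 = 10
r_1 = 2
x_2 = 1
y_2 = 5
z_2 = 2
h_2 = 2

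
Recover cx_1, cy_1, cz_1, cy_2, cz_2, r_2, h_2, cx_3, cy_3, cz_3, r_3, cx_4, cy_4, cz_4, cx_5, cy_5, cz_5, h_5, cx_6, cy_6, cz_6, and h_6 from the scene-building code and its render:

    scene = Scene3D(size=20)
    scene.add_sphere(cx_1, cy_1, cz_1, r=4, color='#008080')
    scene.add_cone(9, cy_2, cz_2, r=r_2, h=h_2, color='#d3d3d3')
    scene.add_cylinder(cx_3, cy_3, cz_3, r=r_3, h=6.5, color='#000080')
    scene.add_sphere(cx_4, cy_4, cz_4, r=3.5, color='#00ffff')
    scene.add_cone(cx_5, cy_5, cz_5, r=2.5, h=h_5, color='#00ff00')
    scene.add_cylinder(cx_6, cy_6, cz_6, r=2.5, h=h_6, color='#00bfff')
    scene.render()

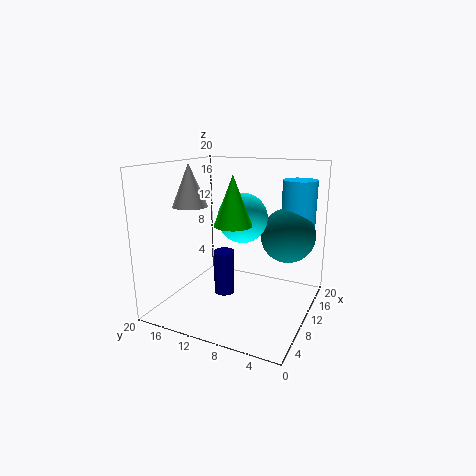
cx_1 = 15.5; cy_1 = 4.5; cz_1 = 9.5; cy_2 = 17; cz_2 = 14; r_2 = 2.5; h_2 = 6; cx_3 = 10.5; cy_3 = 12.5; cz_3 = 1; r_3 = 1.5; cx_4 = 11.5; cy_4 = 10; cz_4 = 12.5; cx_5 = 7.5; cy_5 = 9.5; cz_5 = 12.5; h_5 = 6.5; cx_6 = 17; cy_6 = 3.5; cz_6 = 11; h_6 = 6.5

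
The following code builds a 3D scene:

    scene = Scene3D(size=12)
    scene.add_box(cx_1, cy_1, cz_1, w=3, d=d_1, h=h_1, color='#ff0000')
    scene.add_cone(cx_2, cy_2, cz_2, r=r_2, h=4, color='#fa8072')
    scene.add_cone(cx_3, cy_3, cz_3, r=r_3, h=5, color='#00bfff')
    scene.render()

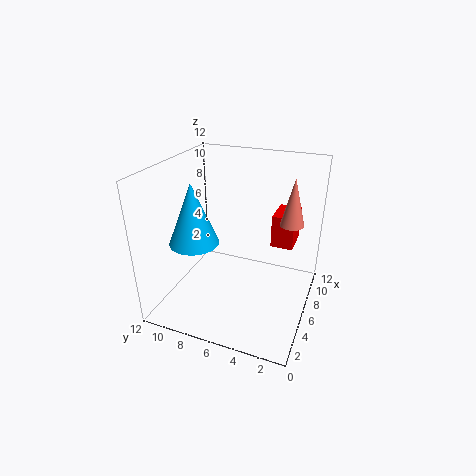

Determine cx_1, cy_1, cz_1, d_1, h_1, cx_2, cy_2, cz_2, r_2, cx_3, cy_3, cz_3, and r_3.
cx_1 = 9
cy_1 = 2
cz_1 = 4
d_1 = 2
h_1 = 3
cx_2 = 8
cy_2 = 2
cz_2 = 7
r_2 = 1
cx_3 = 4
cy_3 = 9
cz_3 = 6
r_3 = 2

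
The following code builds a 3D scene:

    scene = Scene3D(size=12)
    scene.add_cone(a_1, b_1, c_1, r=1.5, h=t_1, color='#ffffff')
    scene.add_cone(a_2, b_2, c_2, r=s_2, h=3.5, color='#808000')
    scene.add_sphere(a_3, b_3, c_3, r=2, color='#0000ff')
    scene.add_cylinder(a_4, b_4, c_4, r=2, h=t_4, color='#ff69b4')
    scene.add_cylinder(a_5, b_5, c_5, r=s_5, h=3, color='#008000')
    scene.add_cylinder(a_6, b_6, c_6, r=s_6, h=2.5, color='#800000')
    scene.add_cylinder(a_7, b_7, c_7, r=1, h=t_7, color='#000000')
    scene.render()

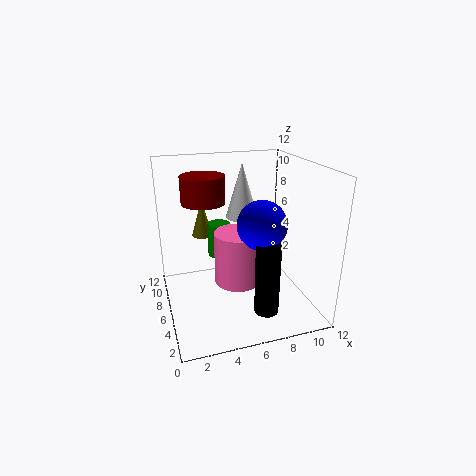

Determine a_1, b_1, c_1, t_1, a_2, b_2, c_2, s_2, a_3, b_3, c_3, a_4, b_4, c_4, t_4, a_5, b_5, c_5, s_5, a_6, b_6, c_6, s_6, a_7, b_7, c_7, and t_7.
a_1 = 7.5, b_1 = 9.5, c_1 = 6.5, t_1 = 5, a_2 = 4, b_2 = 11, c_2 = 4.5, s_2 = 1, a_3 = 7.5, b_3 = 4.5, c_3 = 7.5, a_4 = 6, b_4 = 6, c_4 = 2, t_4 = 4.5, a_5 = 5, b_5 = 8.5, c_5 = 3.5, s_5 = 1, a_6 = 4, b_6 = 10, c_6 = 8, s_6 = 2, a_7 = 7.5, b_7 = 3, c_7 = 0.5, t_7 = 6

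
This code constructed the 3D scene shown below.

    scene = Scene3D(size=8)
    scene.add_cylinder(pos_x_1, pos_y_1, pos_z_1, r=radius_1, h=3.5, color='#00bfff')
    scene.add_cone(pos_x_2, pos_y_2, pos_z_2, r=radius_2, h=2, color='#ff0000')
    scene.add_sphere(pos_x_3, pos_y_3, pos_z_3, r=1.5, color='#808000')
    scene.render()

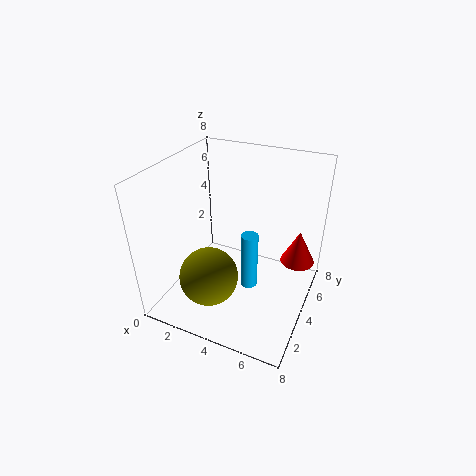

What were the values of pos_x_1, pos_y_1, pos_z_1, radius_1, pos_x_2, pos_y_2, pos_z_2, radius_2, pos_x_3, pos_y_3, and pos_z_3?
pos_x_1 = 4.5, pos_y_1 = 4.5, pos_z_1 = 0.5, radius_1 = 0.5, pos_x_2 = 7, pos_y_2 = 6, pos_z_2 = 2, radius_2 = 1, pos_x_3 = 3.5, pos_y_3 = 1.5, pos_z_3 = 3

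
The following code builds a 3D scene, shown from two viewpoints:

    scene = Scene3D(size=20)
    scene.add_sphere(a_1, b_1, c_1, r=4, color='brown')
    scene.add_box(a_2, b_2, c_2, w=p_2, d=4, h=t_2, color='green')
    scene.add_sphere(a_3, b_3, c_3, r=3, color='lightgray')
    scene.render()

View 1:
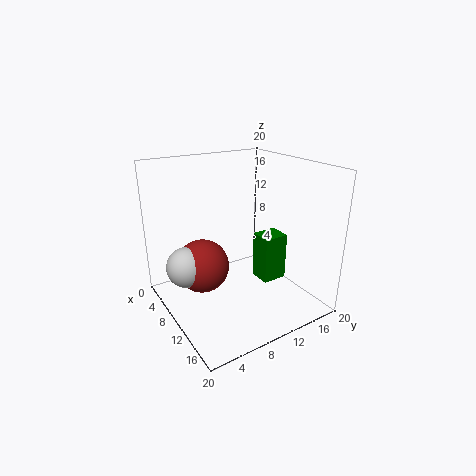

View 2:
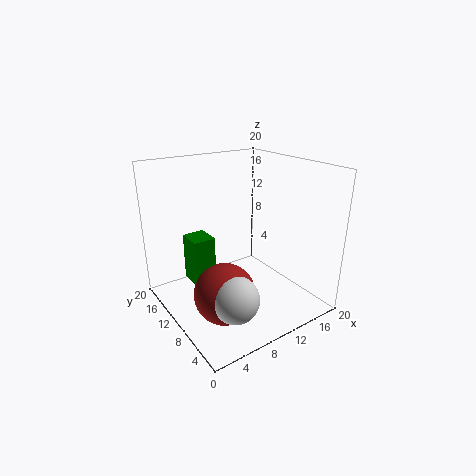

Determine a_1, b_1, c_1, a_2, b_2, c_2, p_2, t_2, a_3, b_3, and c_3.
a_1 = 5.5
b_1 = 6.5
c_1 = 4.5
a_2 = 6
b_2 = 15.5
c_2 = 0.5
p_2 = 3.5
t_2 = 7.5
a_3 = 5.5
b_3 = 4
c_3 = 5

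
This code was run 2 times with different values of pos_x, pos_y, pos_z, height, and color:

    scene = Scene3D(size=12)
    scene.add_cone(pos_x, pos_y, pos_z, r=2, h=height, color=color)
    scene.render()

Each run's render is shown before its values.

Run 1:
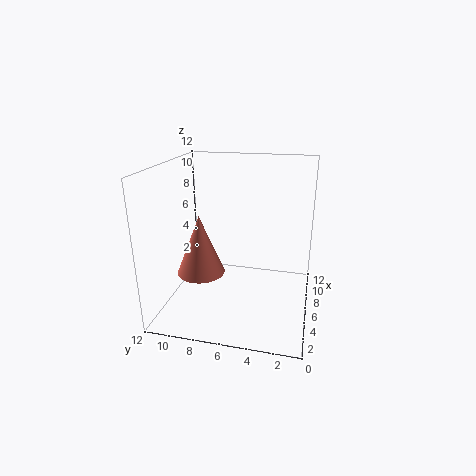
pos_x = 5, pos_y = 9, pos_z = 3, height = 5, color = 'salmon'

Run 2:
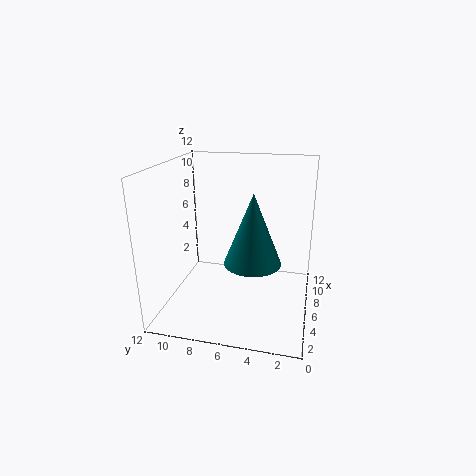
pos_x = 2, pos_y = 4, pos_z = 6, height = 5, color = 'teal'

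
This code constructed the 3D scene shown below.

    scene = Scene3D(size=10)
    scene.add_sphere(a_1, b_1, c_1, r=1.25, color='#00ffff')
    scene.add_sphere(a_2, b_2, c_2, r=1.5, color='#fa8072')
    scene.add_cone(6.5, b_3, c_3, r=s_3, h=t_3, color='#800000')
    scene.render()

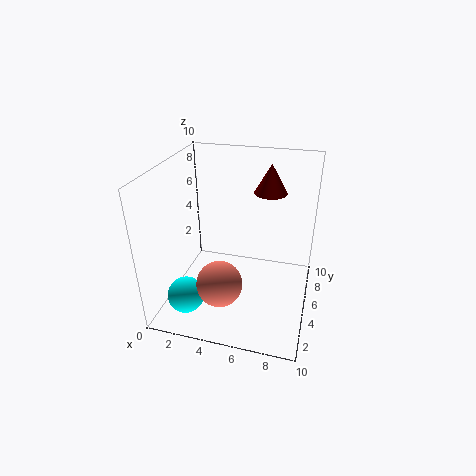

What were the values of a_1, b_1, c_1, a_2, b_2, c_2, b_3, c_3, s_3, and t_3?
a_1 = 2; b_1 = 2.25; c_1 = 1.5; a_2 = 4.5; b_2 = 2.25; c_2 = 3; b_3 = 8.75; c_3 = 7; s_3 = 1.25; t_3 = 2.25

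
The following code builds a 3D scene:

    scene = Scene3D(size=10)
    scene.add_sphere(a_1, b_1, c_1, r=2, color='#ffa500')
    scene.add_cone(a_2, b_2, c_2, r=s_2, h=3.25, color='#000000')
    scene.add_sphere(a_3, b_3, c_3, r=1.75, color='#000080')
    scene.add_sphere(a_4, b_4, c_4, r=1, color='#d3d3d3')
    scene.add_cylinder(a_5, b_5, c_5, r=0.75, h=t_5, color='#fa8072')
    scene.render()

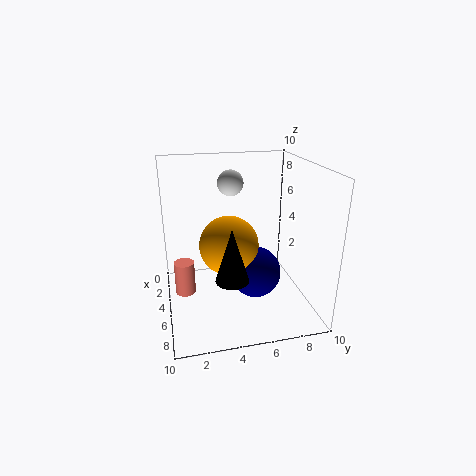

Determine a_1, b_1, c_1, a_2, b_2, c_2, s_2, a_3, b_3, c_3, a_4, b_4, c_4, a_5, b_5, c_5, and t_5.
a_1 = 5.5
b_1 = 4.25
c_1 = 4.75
a_2 = 8.75
b_2 = 3.75
c_2 = 4
s_2 = 1
a_3 = 6
b_3 = 6
c_3 = 2.75
a_4 = 1.5
b_4 = 5.25
c_4 = 8
a_5 = 3.5
b_5 = 1.25
c_5 = 0.25
t_5 = 2.5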